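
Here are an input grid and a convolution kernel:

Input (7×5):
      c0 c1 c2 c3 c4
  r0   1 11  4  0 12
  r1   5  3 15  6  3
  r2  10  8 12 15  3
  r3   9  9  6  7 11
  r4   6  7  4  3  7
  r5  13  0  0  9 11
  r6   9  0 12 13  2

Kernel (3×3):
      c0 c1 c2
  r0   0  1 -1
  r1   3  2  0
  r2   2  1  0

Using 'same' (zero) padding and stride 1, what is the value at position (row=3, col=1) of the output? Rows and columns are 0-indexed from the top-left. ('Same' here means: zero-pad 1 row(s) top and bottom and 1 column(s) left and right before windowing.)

60

The receptive field on the zero-padded input at this output position is [10 8 12 / 9 9 6 / 6 7 4]. Elementwise product with the kernel and sum: 8·1 + 12·-1 + 9·3 + 9·2 + 6·2 + 7·1.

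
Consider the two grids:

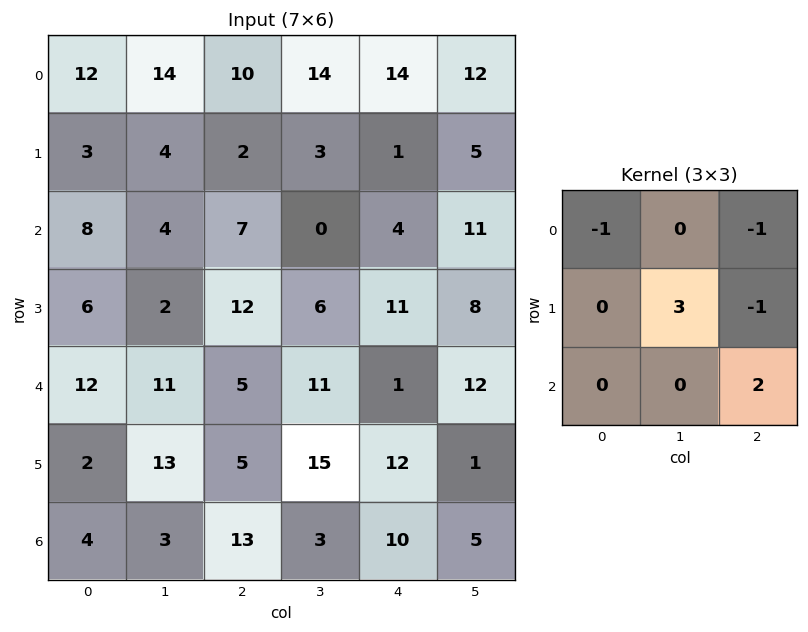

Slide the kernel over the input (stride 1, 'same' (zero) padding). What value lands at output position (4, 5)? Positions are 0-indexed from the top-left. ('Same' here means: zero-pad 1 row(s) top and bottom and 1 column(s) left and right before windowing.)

25

The receptive field on the zero-padded input at this output position is [11 8 0 / 1 12 0 / 12 1 0]. Elementwise product with the kernel and sum: 11·-1 + 0·-1 + 12·3 + 0·-1 + 0·2.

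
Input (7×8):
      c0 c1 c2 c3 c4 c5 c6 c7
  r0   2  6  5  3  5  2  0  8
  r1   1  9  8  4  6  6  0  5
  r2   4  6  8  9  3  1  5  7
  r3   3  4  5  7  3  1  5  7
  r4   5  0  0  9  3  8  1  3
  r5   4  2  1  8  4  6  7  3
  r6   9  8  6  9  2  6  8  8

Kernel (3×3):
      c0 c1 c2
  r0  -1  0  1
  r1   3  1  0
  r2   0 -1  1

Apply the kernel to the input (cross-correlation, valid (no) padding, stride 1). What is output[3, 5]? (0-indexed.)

27

The receptive field on the input at this output position is [1 5 7 / 8 1 3 / 6 7 3]. Elementwise product with the kernel and sum: 1·-1 + 7·1 + 8·3 + 1·1 + 7·-1 + 3·1.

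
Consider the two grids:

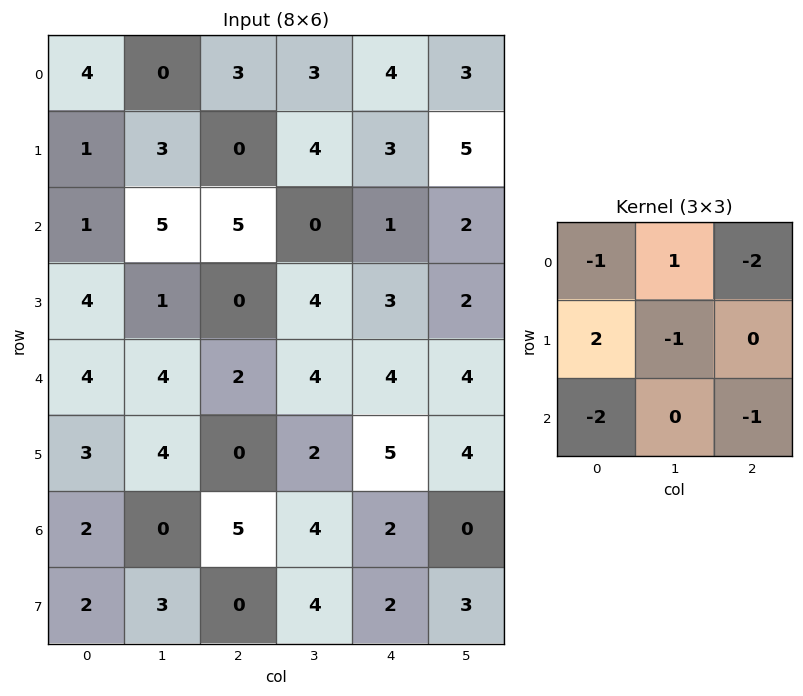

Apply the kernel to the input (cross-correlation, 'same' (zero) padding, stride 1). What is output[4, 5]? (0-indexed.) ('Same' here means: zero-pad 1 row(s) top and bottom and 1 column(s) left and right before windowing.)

The receptive field on the zero-padded input at this output position is [3 2 0 / 4 4 0 / 5 4 0]. Elementwise product with the kernel and sum: 3·-1 + 2·1 + 0·-2 + 4·2 + 4·-1 + 5·-2 + 0·-1.

-7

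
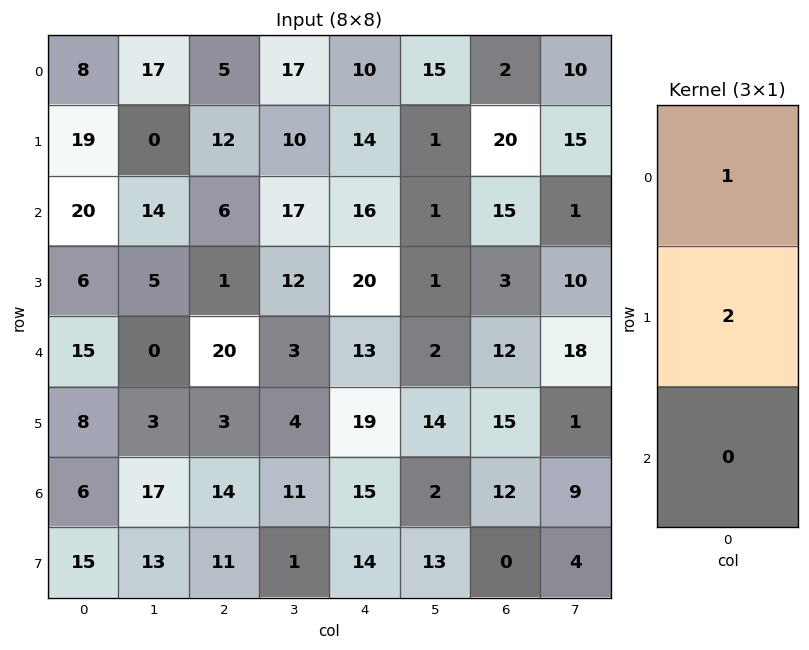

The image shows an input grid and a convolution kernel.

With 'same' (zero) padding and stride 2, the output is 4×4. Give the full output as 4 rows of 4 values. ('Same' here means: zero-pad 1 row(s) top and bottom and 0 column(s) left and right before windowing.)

16 10 20 4
59 24 46 50
36 41 46 27
20 31 49 39

Output[0,0]: The receptive field on the zero-padded input at this output position is [0 / 8 / 19]. Elementwise product with the kernel and sum: 0·1 + 8·2.
Output[0,1]: The receptive field on the zero-padded input at this output position is [0 / 5 / 12]. Elementwise product with the kernel and sum: 0·1 + 5·2.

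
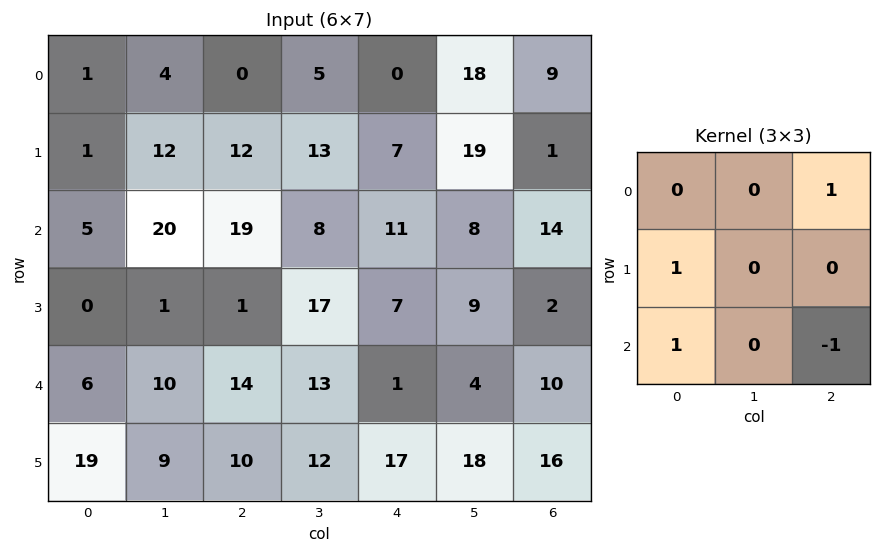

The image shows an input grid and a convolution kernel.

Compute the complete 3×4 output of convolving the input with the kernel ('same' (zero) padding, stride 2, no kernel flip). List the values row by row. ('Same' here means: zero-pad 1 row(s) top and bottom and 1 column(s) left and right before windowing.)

-12 3 -1 37
11 17 35 17
-8 24 16 22

Output[0,0]: The receptive field on the zero-padded input at this output position is [0 0 0 / 0 1 4 / 0 1 12]. Elementwise product with the kernel and sum: 0·1 + 0·1 + 0·1 + 12·-1.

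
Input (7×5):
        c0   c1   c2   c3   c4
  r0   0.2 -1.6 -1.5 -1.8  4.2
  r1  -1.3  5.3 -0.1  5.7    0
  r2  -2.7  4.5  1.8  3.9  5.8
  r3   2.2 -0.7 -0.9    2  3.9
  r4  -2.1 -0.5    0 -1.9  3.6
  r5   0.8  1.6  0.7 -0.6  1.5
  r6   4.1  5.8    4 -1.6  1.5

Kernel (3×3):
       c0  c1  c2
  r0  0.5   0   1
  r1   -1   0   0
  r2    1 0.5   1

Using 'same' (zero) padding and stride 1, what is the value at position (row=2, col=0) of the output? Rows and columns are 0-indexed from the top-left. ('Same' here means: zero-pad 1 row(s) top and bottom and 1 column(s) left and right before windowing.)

The receptive field on the zero-padded input at this output position is [0 -1.3 5.3 / 0 -2.7 4.5 / 0 2.2 -0.7]. Elementwise product with the kernel and sum: 0·0.5 + 5.3·1 + 0·-1 + 0·1 + 2.2·0.5 + -0.7·1.

5.7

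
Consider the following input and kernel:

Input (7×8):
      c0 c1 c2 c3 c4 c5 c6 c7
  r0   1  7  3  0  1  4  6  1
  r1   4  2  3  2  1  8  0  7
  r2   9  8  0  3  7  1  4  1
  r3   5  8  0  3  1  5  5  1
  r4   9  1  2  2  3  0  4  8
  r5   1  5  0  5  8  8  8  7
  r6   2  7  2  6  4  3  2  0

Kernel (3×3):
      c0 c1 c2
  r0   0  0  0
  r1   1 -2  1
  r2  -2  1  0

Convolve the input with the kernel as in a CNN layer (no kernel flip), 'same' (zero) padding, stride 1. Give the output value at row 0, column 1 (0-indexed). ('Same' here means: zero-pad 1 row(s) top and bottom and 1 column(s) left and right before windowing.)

-16

The receptive field on the zero-padded input at this output position is [0 0 0 / 1 7 3 / 4 2 3]. Elementwise product with the kernel and sum: 1·1 + 7·-2 + 3·1 + 4·-2 + 2·1.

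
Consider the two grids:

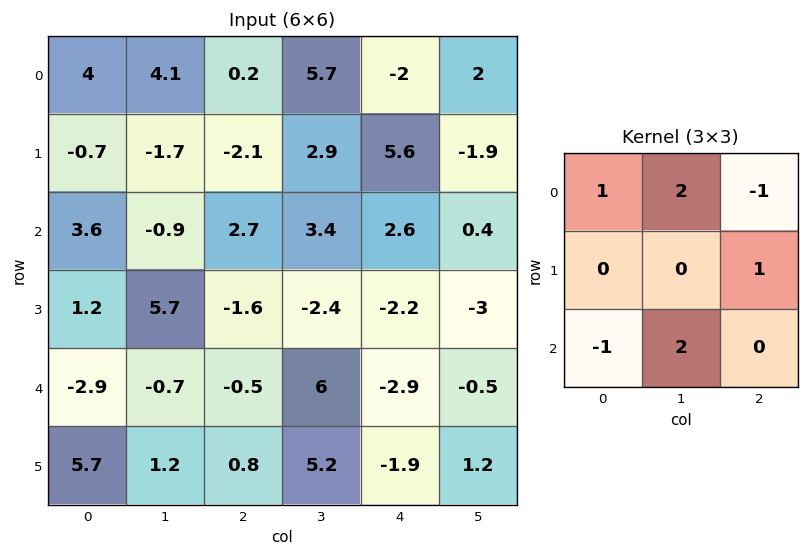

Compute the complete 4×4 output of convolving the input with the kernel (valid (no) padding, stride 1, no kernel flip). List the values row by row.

4.5 8 23.3 -0.4
10.9 -14.3 -2.5 14.4
-1 -1.6 17.2 -6.6
10.4 11.3 2.5 -13.3

Output[0,0]: The receptive field on the input at this output position is [4 4.1 0.2 / -0.7 -1.7 -2.1 / 3.6 -0.9 2.7]. Elementwise product with the kernel and sum: 4·1 + 4.1·2 + 0.2·-1 + -2.1·1 + 3.6·-1 + -0.9·2.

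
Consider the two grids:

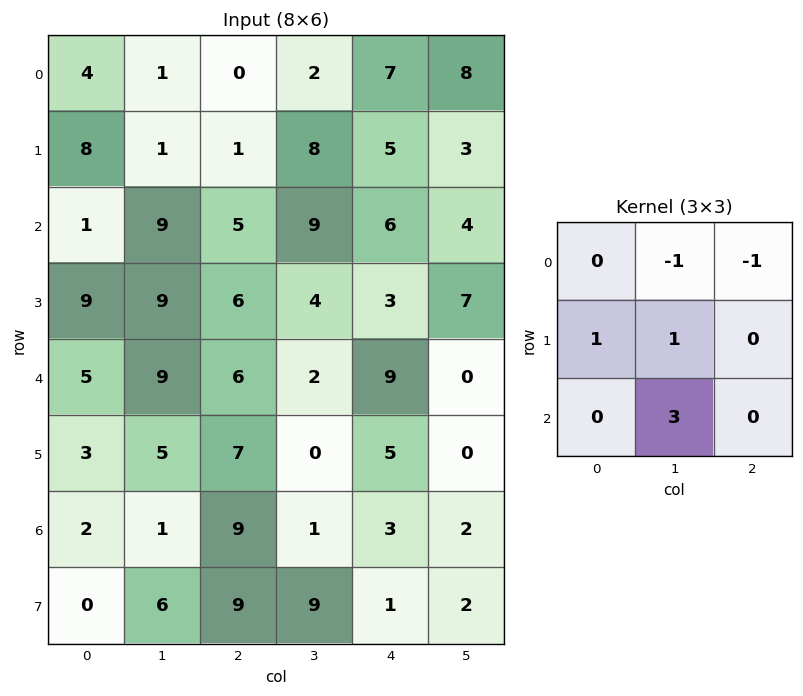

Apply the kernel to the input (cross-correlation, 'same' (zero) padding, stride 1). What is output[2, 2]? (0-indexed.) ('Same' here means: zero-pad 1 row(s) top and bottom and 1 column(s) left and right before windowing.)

23

The receptive field on the zero-padded input at this output position is [1 1 8 / 9 5 9 / 9 6 4]. Elementwise product with the kernel and sum: 1·-1 + 8·-1 + 9·1 + 5·1 + 6·3.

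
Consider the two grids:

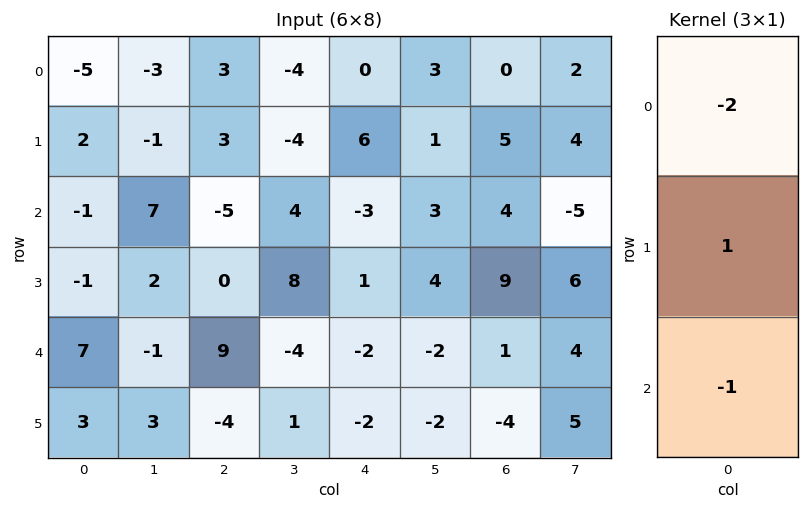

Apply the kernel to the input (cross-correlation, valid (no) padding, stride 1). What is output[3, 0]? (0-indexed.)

The receptive field on the input at this output position is [-1 / 7 / 3]. Elementwise product with the kernel and sum: -1·-2 + 7·1 + 3·-1.

6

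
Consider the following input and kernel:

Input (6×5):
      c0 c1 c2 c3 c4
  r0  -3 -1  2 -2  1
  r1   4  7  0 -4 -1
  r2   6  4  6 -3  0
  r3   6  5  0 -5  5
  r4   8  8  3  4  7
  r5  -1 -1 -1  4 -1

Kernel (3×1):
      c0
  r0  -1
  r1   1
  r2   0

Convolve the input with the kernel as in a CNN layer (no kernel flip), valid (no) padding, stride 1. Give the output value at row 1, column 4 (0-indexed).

1

The receptive field on the input at this output position is [-1 / 0 / 5]. Elementwise product with the kernel and sum: -1·-1 + 0·1.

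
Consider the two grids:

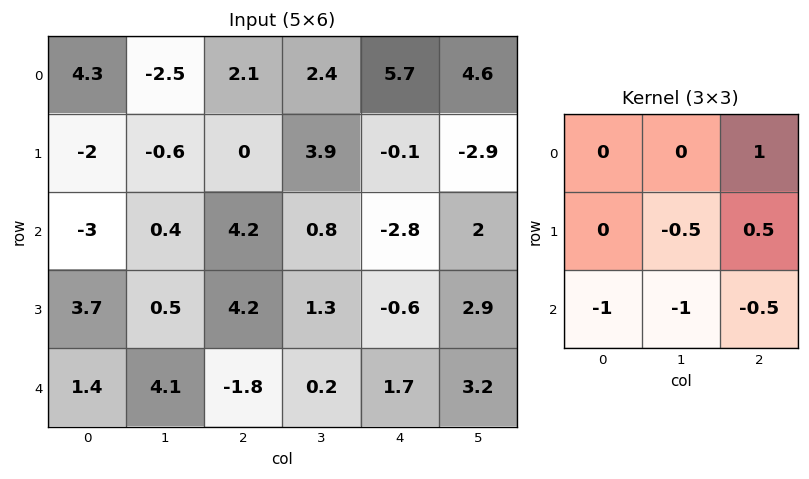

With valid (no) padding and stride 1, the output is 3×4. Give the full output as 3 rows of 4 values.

2.9 -0.65 0.1 4.2
-4.4 -3.15 -7.1 -2.65
1.45 -3.05 -3 0.25

Output[0,0]: The receptive field on the input at this output position is [4.3 -2.5 2.1 / -2 -0.6 0 / -3 0.4 4.2]. Elementwise product with the kernel and sum: 2.1·1 + -0.6·-0.5 + 0·0.5 + -3·-1 + 0.4·-1 + 4.2·-0.5.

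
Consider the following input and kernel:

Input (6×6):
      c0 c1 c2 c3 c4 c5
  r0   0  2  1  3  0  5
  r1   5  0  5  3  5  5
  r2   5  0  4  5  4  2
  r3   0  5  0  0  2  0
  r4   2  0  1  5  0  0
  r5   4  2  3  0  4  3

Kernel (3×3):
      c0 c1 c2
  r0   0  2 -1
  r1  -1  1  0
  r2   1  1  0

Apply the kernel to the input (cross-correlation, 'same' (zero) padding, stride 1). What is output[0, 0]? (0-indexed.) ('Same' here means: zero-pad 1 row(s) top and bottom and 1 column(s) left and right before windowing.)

The receptive field on the zero-padded input at this output position is [0 0 0 / 0 0 2 / 0 5 0]. Elementwise product with the kernel and sum: 0·2 + 0·-1 + 0·-1 + 0·1 + 0·1 + 5·1.

5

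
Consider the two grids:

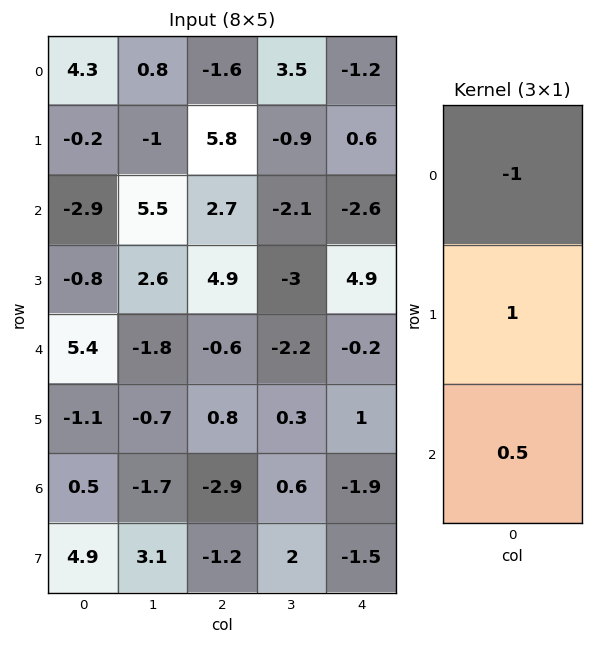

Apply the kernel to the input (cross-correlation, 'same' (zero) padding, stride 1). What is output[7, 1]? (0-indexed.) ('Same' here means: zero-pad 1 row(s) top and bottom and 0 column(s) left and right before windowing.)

The receptive field on the zero-padded input at this output position is [-1.7 / 3.1 / 0]. Elementwise product with the kernel and sum: -1.7·-1 + 3.1·1 + 0·0.5.

4.8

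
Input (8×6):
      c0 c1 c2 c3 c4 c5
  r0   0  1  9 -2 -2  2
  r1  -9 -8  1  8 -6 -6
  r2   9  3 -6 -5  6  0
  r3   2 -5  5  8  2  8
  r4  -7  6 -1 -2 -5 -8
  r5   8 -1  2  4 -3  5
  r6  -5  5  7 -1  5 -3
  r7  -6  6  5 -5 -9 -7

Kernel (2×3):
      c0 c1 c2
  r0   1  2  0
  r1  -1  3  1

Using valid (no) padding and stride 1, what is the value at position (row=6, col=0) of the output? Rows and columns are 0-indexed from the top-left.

The receptive field on the input at this output position is [-5 5 7 / -6 6 5]. Elementwise product with the kernel and sum: -5·1 + 5·2 + -6·-1 + 6·3 + 5·1.

34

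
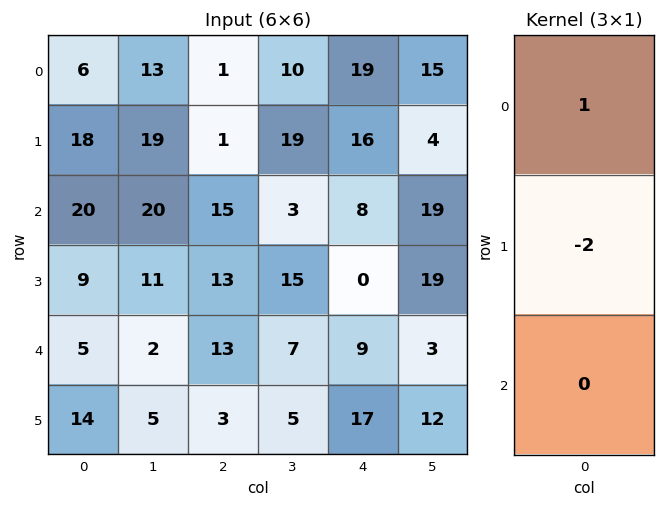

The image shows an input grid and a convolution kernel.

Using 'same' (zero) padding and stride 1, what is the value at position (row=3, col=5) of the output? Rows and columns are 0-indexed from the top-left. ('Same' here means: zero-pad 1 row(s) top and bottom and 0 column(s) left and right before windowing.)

-19

The receptive field on the zero-padded input at this output position is [19 / 19 / 3]. Elementwise product with the kernel and sum: 19·1 + 19·-2.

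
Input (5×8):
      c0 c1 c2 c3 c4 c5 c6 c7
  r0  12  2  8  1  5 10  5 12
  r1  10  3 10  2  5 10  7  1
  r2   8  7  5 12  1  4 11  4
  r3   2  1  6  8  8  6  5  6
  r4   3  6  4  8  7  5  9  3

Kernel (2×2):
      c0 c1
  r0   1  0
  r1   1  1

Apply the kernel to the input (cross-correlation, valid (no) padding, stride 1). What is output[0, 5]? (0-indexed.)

27

The receptive field on the input at this output position is [10 5 / 10 7]. Elementwise product with the kernel and sum: 10·1 + 10·1 + 7·1.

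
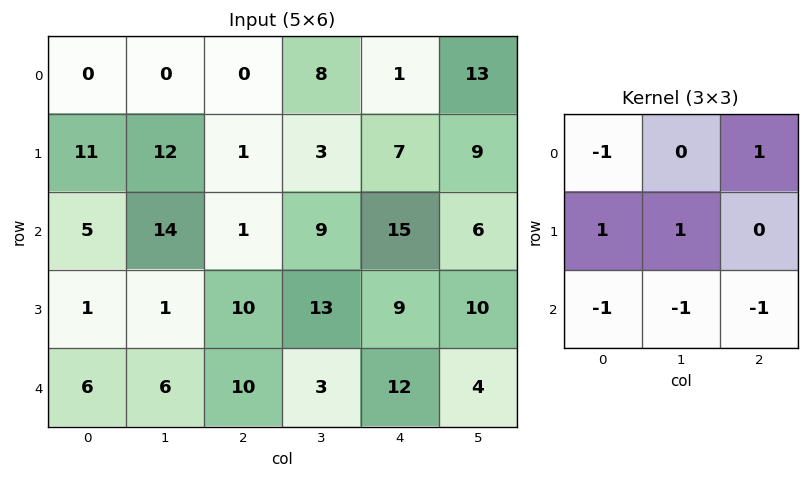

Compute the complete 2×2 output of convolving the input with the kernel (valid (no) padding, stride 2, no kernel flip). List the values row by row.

Output[0,0]: The receptive field on the input at this output position is [0 0 0 / 11 12 1 / 5 14 1]. Elementwise product with the kernel and sum: 0·-1 + 0·1 + 11·1 + 12·1 + 5·-1 + 14·-1 + 1·-1.
Output[0,1]: The receptive field on the input at this output position is [0 8 1 / 1 3 7 / 1 9 15]. Elementwise product with the kernel and sum: 0·-1 + 1·1 + 1·1 + 3·1 + 1·-1 + 9·-1 + 15·-1.

3 -20
-24 12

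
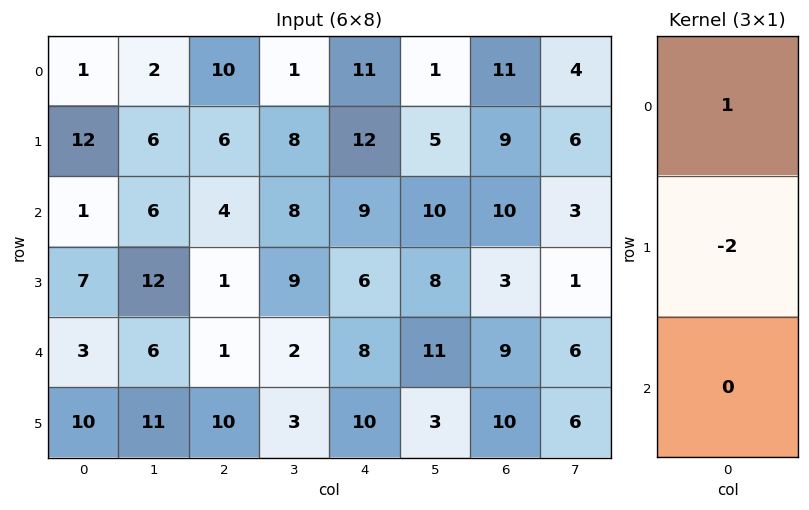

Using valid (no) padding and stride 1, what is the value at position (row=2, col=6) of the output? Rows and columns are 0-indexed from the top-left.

The receptive field on the input at this output position is [10 / 3 / 9]. Elementwise product with the kernel and sum: 10·1 + 3·-2.

4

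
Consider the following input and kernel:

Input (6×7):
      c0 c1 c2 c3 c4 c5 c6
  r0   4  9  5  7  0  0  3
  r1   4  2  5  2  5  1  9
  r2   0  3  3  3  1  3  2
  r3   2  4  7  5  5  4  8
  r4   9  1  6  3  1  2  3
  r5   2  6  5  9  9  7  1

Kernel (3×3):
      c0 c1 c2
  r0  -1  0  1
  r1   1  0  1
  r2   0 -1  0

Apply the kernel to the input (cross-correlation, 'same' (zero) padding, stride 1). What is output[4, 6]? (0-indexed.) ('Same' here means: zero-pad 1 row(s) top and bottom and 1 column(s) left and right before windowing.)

The receptive field on the zero-padded input at this output position is [4 8 0 / 2 3 0 / 7 1 0]. Elementwise product with the kernel and sum: 4·-1 + 0·1 + 2·1 + 0·1 + 1·-1.

-3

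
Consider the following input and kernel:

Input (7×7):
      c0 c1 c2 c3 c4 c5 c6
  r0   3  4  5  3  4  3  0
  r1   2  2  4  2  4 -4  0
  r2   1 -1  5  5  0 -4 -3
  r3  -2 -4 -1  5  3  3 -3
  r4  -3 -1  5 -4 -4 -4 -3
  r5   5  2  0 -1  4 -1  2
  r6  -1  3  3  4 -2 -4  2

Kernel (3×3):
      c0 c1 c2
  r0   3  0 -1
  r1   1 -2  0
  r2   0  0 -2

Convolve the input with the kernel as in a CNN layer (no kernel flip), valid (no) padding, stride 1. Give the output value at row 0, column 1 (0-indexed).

The receptive field on the input at this output position is [4 5 3 / 2 4 2 / -1 5 5]. Elementwise product with the kernel and sum: 4·3 + 3·-1 + 2·1 + 4·-2 + 5·-2.

-7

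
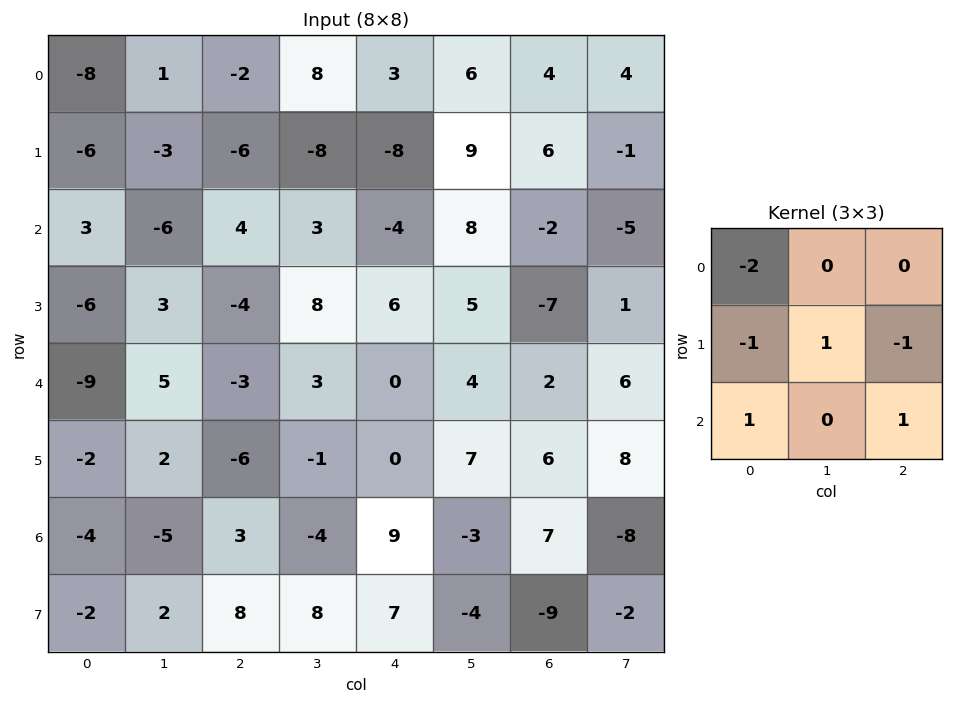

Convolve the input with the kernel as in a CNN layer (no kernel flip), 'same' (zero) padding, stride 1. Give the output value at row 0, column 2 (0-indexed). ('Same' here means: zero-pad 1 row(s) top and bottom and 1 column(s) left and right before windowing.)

-22

The receptive field on the zero-padded input at this output position is [0 0 0 / 1 -2 8 / -3 -6 -8]. Elementwise product with the kernel and sum: 0·-2 + 1·-1 + -2·1 + 8·-1 + -3·1 + -8·1.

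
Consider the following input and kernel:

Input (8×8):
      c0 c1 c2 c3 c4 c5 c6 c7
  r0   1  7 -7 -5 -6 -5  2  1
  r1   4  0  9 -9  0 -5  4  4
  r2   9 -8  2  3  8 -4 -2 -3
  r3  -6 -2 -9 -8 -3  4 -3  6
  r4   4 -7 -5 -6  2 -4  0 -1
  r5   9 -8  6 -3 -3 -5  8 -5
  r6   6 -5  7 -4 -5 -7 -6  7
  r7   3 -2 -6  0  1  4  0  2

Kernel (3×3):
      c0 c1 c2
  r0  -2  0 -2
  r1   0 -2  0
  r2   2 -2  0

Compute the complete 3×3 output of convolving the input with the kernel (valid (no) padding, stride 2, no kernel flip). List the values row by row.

46 42 42
4 -2 -8
40 34 10

Output[0,0]: The receptive field on the input at this output position is [1 7 -7 / 4 0 9 / 9 -8 2]. Elementwise product with the kernel and sum: 1·-2 + -7·-2 + 0·-2 + 9·2 + -8·-2.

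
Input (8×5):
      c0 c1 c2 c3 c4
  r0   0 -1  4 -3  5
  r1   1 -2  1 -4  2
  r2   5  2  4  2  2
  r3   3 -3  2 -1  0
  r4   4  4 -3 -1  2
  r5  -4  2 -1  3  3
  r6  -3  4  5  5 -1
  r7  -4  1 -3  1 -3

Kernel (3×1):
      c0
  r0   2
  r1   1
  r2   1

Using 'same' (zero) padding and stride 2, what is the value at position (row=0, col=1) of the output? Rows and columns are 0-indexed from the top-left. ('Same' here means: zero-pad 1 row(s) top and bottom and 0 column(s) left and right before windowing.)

5

The receptive field on the zero-padded input at this output position is [0 / 4 / 1]. Elementwise product with the kernel and sum: 0·2 + 4·1 + 1·1.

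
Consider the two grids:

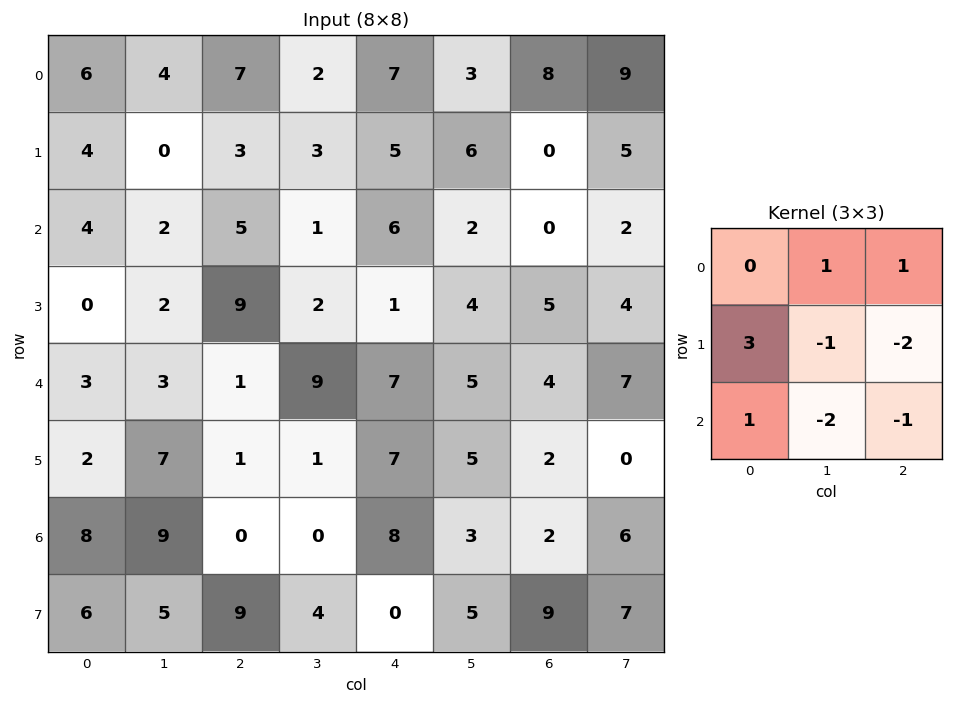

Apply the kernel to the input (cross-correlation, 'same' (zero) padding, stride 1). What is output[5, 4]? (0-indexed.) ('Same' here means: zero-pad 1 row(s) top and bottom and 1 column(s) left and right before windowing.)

The receptive field on the zero-padded input at this output position is [9 7 5 / 1 7 5 / 0 8 3]. Elementwise product with the kernel and sum: 7·1 + 5·1 + 1·3 + 7·-1 + 5·-2 + 0·1 + 8·-2 + 3·-1.

-21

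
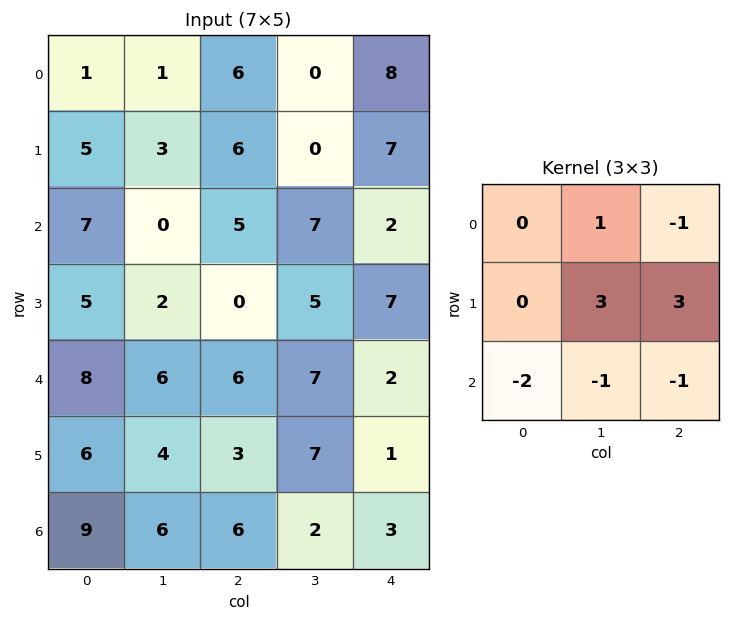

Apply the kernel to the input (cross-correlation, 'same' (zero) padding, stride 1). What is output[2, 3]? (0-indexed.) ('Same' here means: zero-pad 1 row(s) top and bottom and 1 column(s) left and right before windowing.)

The receptive field on the zero-padded input at this output position is [6 0 7 / 5 7 2 / 0 5 7]. Elementwise product with the kernel and sum: 0·1 + 7·-1 + 7·3 + 2·3 + 0·-2 + 5·-1 + 7·-1.

8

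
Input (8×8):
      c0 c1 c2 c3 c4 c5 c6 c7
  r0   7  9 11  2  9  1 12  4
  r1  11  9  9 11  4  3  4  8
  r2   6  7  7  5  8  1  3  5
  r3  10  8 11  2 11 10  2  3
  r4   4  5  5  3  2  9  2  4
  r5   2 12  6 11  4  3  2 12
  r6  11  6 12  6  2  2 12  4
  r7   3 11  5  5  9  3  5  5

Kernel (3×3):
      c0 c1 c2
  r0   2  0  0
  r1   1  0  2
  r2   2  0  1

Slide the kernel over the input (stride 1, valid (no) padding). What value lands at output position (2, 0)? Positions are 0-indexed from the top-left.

The receptive field on the input at this output position is [6 7 7 / 10 8 11 / 4 5 5]. Elementwise product with the kernel and sum: 6·2 + 10·1 + 11·2 + 4·2 + 5·1.

57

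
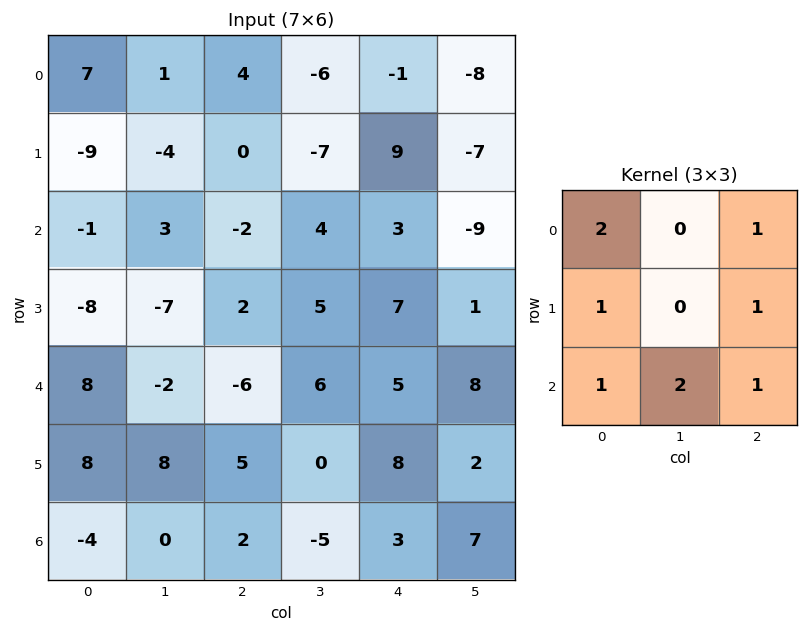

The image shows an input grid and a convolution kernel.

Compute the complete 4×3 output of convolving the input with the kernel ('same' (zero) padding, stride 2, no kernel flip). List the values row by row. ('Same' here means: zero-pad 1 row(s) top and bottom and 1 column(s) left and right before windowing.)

-21 -16 -10
-24 -6 -6
15 13 43
8 11 4

Output[0,0]: The receptive field on the zero-padded input at this output position is [0 0 0 / 0 7 1 / 0 -9 -4]. Elementwise product with the kernel and sum: 0·2 + 0·1 + 0·1 + 1·1 + 0·1 + -9·2 + -4·1.
Output[0,1]: The receptive field on the zero-padded input at this output position is [0 0 0 / 1 4 -6 / -4 0 -7]. Elementwise product with the kernel and sum: 0·2 + 0·1 + 1·1 + -6·1 + -4·1 + 0·2 + -7·1.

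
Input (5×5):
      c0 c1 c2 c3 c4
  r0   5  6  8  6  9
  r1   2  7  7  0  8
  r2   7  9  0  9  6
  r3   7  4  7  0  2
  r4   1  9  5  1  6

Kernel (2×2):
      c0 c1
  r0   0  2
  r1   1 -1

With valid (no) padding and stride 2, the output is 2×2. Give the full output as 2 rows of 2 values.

Output[0,0]: The receptive field on the input at this output position is [5 6 / 2 7]. Elementwise product with the kernel and sum: 6·2 + 2·1 + 7·-1.
Output[0,1]: The receptive field on the input at this output position is [8 6 / 7 0]. Elementwise product with the kernel and sum: 6·2 + 7·1 + 0·-1.

7 19
21 25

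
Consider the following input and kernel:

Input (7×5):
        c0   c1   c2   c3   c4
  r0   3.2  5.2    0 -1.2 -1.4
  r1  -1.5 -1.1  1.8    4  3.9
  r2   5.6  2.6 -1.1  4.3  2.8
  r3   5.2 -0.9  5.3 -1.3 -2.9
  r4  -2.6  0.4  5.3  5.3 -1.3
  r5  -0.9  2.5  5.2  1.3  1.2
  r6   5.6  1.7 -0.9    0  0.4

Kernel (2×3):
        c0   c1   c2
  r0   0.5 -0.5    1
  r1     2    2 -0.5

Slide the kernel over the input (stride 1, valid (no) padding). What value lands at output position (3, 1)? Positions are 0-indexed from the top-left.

4.35

The receptive field on the input at this output position is [-0.9 5.3 -1.3 / 0.4 5.3 5.3]. Elementwise product with the kernel and sum: -0.9·0.5 + 5.3·-0.5 + -1.3·1 + 0.4·2 + 5.3·2 + 5.3·-0.5.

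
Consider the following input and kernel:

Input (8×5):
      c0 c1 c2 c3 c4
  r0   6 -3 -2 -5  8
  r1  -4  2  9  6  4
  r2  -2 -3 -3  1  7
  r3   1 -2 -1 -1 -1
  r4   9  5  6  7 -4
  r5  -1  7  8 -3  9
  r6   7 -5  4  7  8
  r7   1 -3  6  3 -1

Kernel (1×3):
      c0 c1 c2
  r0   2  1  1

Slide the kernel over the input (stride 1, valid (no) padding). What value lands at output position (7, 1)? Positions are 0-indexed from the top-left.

3

The receptive field on the input at this output position is [-3 6 3]. Elementwise product with the kernel and sum: -3·2 + 6·1 + 3·1.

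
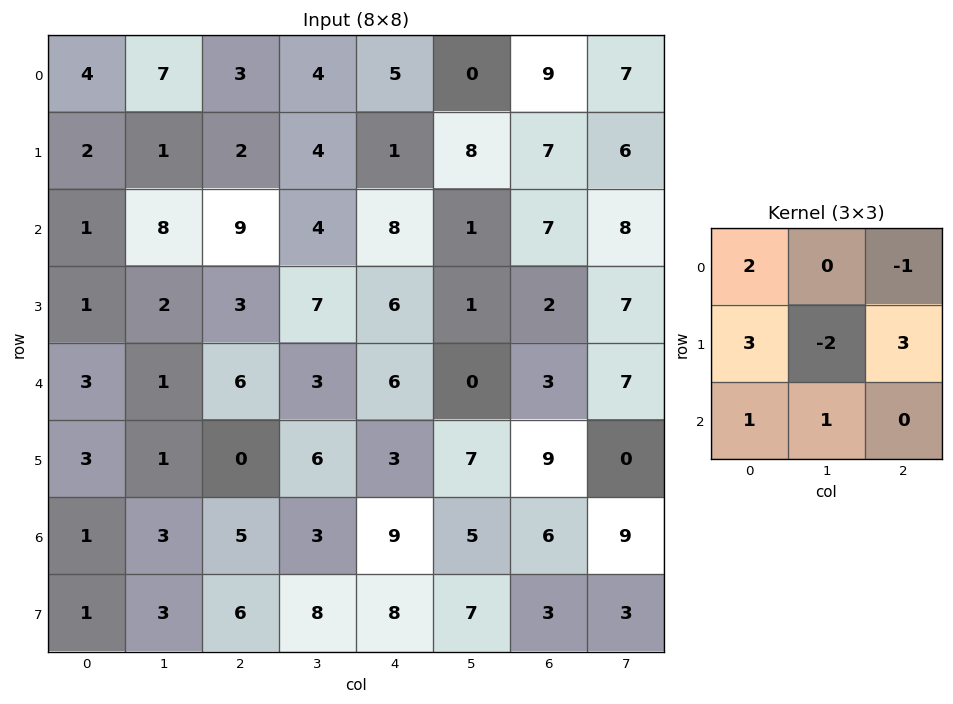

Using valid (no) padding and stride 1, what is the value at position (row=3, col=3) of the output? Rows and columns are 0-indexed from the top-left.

The receptive field on the input at this output position is [7 6 1 / 3 6 0 / 6 3 7]. Elementwise product with the kernel and sum: 7·2 + 1·-1 + 3·3 + 6·-2 + 0·3 + 6·1 + 3·1.

19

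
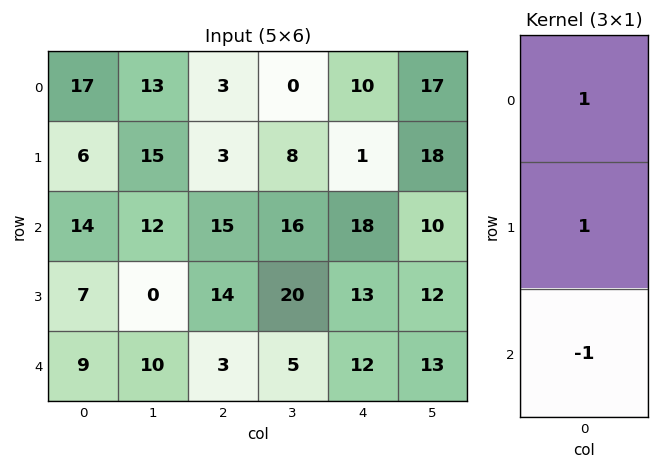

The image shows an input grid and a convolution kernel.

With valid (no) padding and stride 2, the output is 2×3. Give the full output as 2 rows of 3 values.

9 -9 -7
12 26 19

Output[0,0]: The receptive field on the input at this output position is [17 / 6 / 14]. Elementwise product with the kernel and sum: 17·1 + 6·1 + 14·-1.
Output[0,1]: The receptive field on the input at this output position is [3 / 3 / 15]. Elementwise product with the kernel and sum: 3·1 + 3·1 + 15·-1.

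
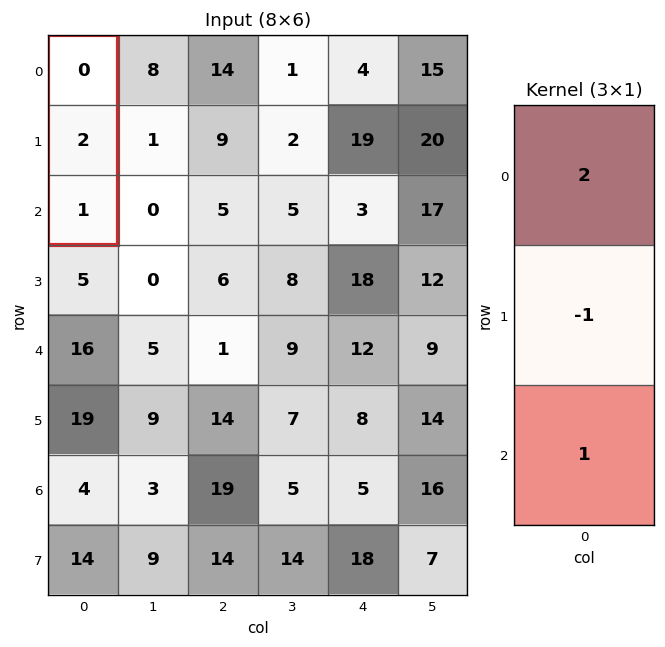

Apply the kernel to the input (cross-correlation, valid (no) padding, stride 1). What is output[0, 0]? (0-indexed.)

The receptive field on the input at this output position is [0 / 2 / 1]. Elementwise product with the kernel and sum: 0·2 + 2·-1 + 1·1.

-1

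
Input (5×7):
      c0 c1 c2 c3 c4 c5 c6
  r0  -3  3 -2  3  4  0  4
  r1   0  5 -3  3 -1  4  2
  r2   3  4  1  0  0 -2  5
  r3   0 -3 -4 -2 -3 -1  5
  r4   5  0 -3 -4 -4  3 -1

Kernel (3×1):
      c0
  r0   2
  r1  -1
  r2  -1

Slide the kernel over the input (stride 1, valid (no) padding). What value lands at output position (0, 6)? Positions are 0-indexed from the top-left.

The receptive field on the input at this output position is [4 / 2 / 5]. Elementwise product with the kernel and sum: 4·2 + 2·-1 + 5·-1.

1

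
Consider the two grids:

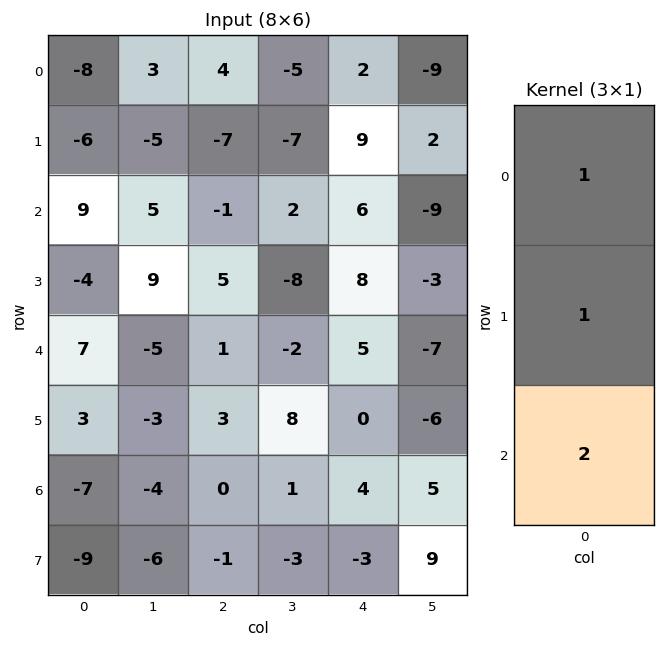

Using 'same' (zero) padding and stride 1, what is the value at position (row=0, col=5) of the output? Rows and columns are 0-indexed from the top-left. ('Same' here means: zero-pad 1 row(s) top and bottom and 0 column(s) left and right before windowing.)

The receptive field on the zero-padded input at this output position is [0 / -9 / 2]. Elementwise product with the kernel and sum: 0·1 + -9·1 + 2·2.

-5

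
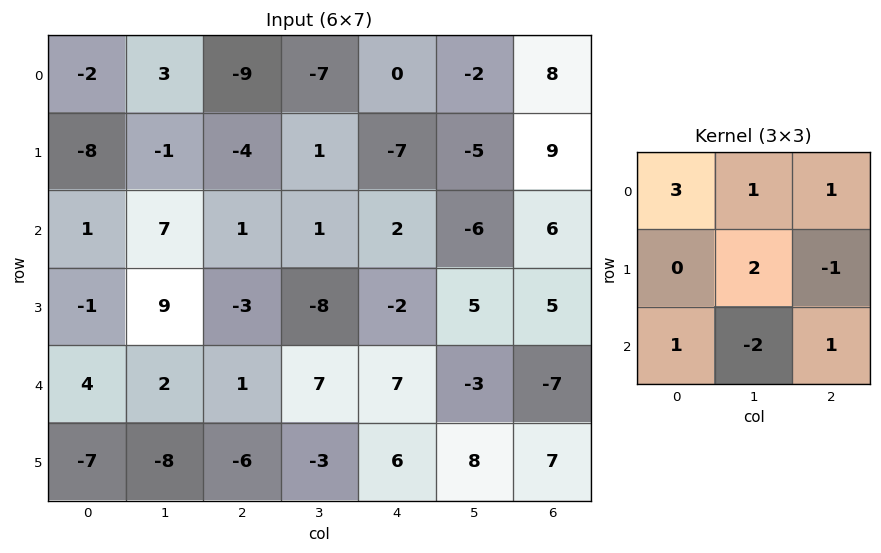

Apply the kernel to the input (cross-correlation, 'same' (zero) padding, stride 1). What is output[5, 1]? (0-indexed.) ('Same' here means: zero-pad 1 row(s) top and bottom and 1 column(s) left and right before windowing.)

5

The receptive field on the zero-padded input at this output position is [4 2 1 / -7 -8 -6 / 0 0 0]. Elementwise product with the kernel and sum: 4·3 + 2·1 + 1·1 + -8·2 + -6·-1 + 0·1 + 0·-2 + 0·1.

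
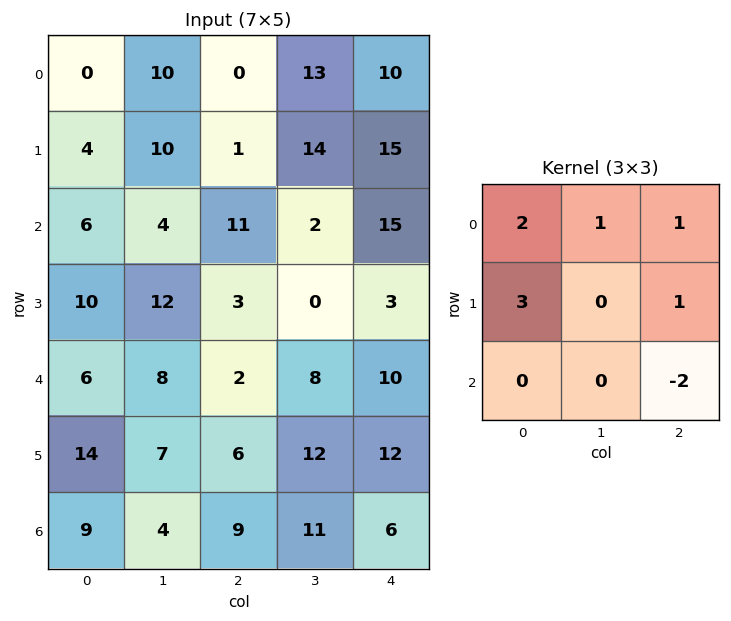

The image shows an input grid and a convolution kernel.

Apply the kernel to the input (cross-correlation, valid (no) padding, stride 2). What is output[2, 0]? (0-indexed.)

52

The receptive field on the input at this output position is [6 8 2 / 14 7 6 / 9 4 9]. Elementwise product with the kernel and sum: 6·2 + 8·1 + 2·1 + 14·3 + 6·1 + 9·-2.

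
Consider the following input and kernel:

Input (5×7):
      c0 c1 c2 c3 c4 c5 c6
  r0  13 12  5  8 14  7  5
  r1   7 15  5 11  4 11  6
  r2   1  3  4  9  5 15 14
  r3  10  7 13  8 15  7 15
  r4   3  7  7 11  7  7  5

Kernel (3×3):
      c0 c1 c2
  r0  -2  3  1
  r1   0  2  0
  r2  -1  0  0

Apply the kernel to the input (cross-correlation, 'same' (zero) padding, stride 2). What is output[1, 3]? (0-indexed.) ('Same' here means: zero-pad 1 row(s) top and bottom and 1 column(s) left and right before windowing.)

17

The receptive field on the zero-padded input at this output position is [11 6 0 / 15 14 0 / 7 15 0]. Elementwise product with the kernel and sum: 11·-2 + 6·3 + 0·1 + 14·2 + 7·-1.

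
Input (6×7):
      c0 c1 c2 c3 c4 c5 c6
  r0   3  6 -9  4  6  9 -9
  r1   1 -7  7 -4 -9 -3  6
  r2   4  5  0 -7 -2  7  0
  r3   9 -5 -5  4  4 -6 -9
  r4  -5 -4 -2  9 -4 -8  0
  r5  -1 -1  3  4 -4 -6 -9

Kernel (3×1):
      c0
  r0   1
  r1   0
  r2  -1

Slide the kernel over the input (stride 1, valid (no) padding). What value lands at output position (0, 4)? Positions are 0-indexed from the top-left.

The receptive field on the input at this output position is [6 / -9 / -2]. Elementwise product with the kernel and sum: 6·1 + -2·-1.

8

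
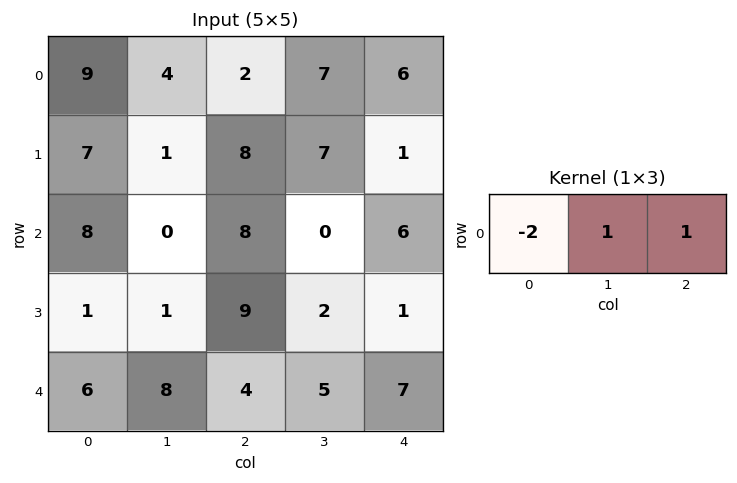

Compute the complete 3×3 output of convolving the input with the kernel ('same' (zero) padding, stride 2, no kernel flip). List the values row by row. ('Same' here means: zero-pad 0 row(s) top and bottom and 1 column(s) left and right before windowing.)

13 1 -8
8 8 6
14 -7 -3

Output[0,0]: The receptive field on the zero-padded input at this output position is [0 9 4]. Elementwise product with the kernel and sum: 0·-2 + 9·1 + 4·1.
Output[0,1]: The receptive field on the zero-padded input at this output position is [4 2 7]. Elementwise product with the kernel and sum: 4·-2 + 2·1 + 7·1.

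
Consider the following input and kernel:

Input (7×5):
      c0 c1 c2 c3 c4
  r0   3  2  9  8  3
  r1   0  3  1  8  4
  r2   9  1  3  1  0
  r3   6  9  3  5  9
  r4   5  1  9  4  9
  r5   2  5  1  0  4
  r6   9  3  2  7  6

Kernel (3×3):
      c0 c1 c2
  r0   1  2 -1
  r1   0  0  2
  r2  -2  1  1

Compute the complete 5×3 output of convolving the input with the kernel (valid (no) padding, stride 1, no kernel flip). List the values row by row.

Output[0,0]: The receptive field on the input at this output position is [3 2 9 / 0 3 1 / 9 1 3]. Elementwise product with the kernel and sum: 3·1 + 2·2 + 9·-1 + 1·2 + 9·-2 + 1·1 + 3·1.

-14 30 25
11 -11 21
14 27 18
41 9 24
-13 18 25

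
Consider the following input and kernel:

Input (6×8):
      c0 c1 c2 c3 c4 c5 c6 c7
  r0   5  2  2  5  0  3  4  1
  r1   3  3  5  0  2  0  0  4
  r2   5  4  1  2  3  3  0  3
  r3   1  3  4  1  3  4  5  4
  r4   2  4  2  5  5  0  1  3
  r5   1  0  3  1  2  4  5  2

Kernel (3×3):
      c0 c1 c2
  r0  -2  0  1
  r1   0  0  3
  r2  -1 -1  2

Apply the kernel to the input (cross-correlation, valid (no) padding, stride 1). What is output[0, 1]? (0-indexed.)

The receptive field on the input at this output position is [2 2 5 / 3 5 0 / 4 1 2]. Elementwise product with the kernel and sum: 2·-2 + 5·1 + 0·3 + 4·-1 + 1·-1 + 2·2.

0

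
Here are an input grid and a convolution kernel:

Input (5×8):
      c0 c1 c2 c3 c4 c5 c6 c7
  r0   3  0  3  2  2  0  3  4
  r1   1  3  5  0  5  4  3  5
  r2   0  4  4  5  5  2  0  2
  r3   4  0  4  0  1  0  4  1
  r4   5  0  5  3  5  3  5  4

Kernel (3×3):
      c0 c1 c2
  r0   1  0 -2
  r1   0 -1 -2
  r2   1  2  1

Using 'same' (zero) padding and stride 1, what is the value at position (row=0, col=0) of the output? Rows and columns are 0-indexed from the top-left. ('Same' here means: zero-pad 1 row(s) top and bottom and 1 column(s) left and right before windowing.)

The receptive field on the zero-padded input at this output position is [0 0 0 / 0 3 0 / 0 1 3]. Elementwise product with the kernel and sum: 0·1 + 0·-2 + 3·-1 + 0·-2 + 0·1 + 1·2 + 3·1.

2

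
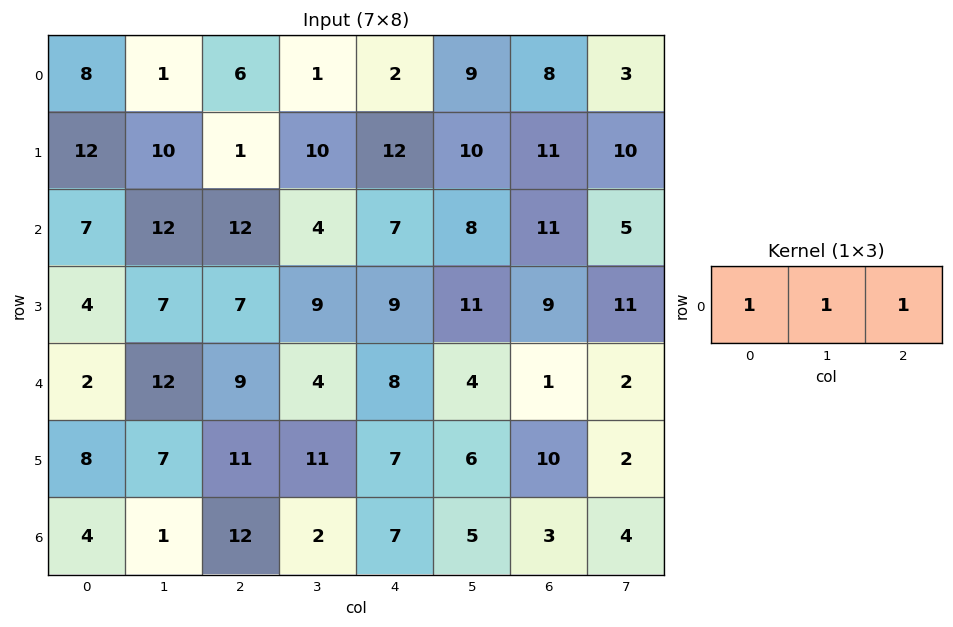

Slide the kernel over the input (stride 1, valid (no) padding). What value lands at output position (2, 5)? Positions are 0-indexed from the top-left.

24

The receptive field on the input at this output position is [8 11 5]. Elementwise product with the kernel and sum: 8·1 + 11·1 + 5·1.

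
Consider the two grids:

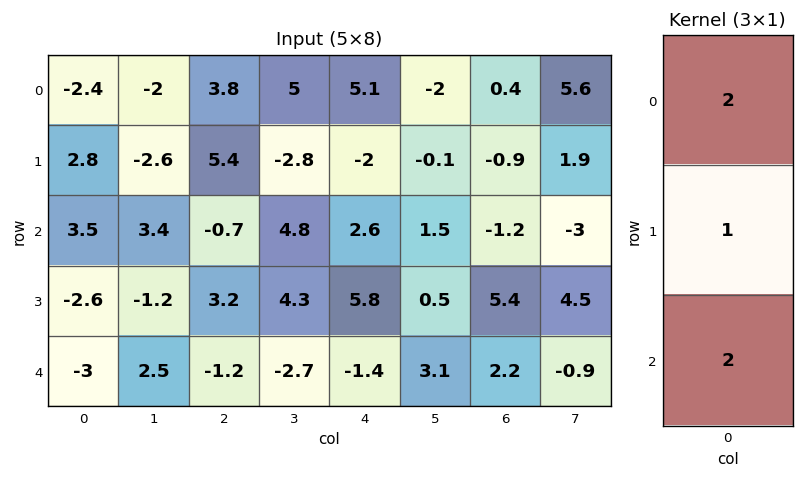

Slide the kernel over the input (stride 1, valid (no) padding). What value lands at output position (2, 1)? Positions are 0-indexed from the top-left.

The receptive field on the input at this output position is [3.4 / -1.2 / 2.5]. Elementwise product with the kernel and sum: 3.4·2 + -1.2·1 + 2.5·2.

10.6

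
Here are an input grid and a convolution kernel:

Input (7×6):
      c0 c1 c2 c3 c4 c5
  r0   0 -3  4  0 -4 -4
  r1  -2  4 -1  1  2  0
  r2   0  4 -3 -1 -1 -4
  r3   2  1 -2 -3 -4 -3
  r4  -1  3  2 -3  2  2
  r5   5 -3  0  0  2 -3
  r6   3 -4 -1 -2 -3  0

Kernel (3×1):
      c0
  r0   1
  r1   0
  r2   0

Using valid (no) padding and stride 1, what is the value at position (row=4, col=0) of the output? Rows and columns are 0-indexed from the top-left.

-1

The receptive field on the input at this output position is [-1 / 5 / 3]. Elementwise product with the kernel and sum: -1·1.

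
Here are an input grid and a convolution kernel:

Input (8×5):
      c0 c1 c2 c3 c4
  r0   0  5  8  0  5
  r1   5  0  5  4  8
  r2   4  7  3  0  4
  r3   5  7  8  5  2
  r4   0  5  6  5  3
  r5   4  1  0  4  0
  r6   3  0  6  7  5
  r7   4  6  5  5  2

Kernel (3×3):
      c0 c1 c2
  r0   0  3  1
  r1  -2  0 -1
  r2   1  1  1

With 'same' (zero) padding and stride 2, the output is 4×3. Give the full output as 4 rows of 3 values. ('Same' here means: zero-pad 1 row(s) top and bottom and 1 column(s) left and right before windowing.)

Output[0,0]: The receptive field on the zero-padded input at this output position is [0 0 0 / 0 0 5 / 0 5 0]. Elementwise product with the kernel and sum: 0·3 + 0·1 + 0·-2 + 5·-1 + 0·1 + 5·1 + 0·1.
Output[0,1]: The receptive field on the zero-padded input at this output position is [0 0 0 / 5 8 0 / 0 5 4]. Elementwise product with the kernel and sum: 0·3 + 0·1 + 5·-2 + 0·-1 + 0·1 + 5·1 + 4·1.

0 -1 12
20 25 31
22 19 0
23 13 -7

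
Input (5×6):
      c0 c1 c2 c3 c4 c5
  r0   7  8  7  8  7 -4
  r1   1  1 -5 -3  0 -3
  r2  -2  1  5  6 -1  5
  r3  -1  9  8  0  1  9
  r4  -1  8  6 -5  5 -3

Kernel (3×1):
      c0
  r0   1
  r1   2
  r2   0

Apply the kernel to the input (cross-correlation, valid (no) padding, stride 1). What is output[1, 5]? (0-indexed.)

7

The receptive field on the input at this output position is [-3 / 5 / 9]. Elementwise product with the kernel and sum: -3·1 + 5·2.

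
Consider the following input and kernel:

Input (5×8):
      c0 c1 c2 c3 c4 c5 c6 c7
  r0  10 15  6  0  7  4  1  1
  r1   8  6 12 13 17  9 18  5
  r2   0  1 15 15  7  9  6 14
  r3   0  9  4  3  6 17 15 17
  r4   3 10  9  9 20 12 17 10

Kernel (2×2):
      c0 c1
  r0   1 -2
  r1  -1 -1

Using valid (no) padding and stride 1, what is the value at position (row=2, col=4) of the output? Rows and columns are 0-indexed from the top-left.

The receptive field on the input at this output position is [7 9 / 6 17]. Elementwise product with the kernel and sum: 7·1 + 9·-2 + 6·-1 + 17·-1.

-34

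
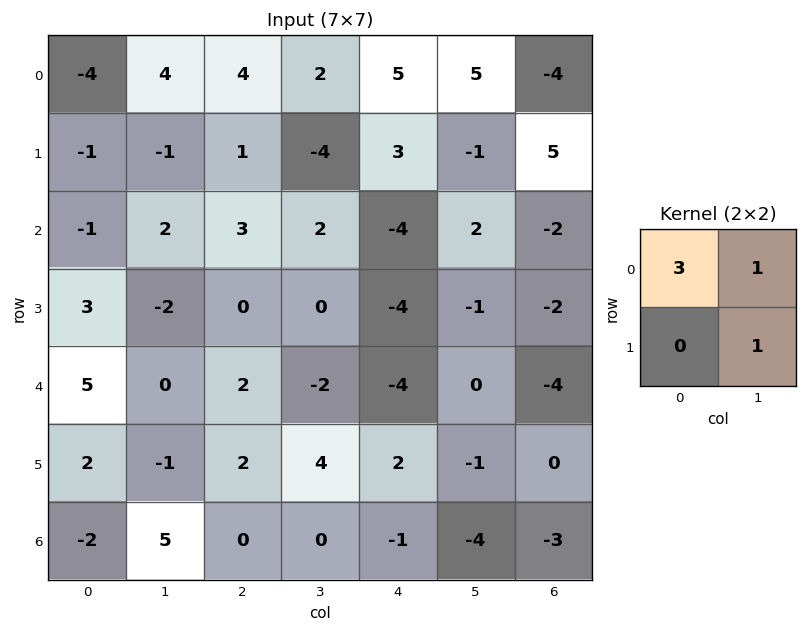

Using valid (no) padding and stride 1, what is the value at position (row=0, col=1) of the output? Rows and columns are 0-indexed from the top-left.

The receptive field on the input at this output position is [4 4 / -1 1]. Elementwise product with the kernel and sum: 4·3 + 4·1 + 1·1.

17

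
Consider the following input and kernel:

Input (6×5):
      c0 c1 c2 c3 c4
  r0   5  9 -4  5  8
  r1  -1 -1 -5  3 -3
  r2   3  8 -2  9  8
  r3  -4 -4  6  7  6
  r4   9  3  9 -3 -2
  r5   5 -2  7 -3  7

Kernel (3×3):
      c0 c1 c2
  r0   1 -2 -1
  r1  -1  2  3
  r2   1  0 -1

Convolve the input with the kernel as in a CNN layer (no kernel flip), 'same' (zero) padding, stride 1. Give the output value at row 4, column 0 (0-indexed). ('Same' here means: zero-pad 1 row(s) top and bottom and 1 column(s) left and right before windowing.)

41

The receptive field on the zero-padded input at this output position is [0 -4 -4 / 0 9 3 / 0 5 -2]. Elementwise product with the kernel and sum: 0·1 + -4·-2 + -4·-1 + 0·-1 + 9·2 + 3·3 + 0·1 + -2·-1.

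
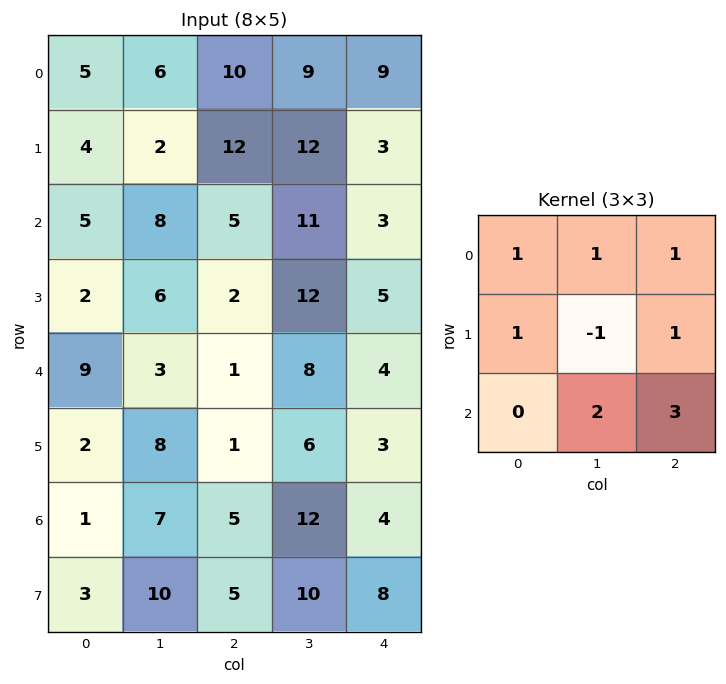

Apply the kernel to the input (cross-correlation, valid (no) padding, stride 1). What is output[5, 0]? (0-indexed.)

45

The receptive field on the input at this output position is [2 8 1 / 1 7 5 / 3 10 5]. Elementwise product with the kernel and sum: 2·1 + 8·1 + 1·1 + 1·1 + 7·-1 + 5·1 + 10·2 + 5·3.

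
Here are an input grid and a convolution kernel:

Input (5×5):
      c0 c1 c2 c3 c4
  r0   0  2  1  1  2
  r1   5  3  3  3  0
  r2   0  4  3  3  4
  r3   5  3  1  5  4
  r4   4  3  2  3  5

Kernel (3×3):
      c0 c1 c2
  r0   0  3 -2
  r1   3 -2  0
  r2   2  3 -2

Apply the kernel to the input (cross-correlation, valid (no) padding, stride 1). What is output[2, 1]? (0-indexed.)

The receptive field on the input at this output position is [4 3 3 / 3 1 5 / 3 2 3]. Elementwise product with the kernel and sum: 3·3 + 3·-2 + 3·3 + 1·-2 + 3·2 + 2·3 + 3·-2.

16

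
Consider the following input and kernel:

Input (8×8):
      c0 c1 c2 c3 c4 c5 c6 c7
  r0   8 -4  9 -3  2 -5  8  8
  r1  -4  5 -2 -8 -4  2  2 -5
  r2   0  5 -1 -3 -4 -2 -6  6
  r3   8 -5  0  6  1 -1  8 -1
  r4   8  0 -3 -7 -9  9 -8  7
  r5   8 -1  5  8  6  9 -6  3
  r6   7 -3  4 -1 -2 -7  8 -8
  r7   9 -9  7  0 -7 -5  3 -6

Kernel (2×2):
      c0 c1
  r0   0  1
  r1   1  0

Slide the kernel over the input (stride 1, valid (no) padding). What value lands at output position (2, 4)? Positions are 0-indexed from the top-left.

The receptive field on the input at this output position is [-4 -2 / 1 -1]. Elementwise product with the kernel and sum: -2·1 + 1·1.

-1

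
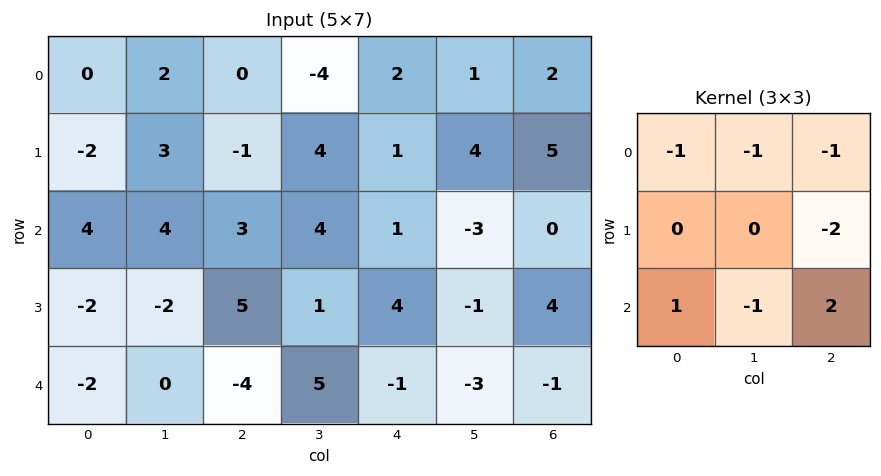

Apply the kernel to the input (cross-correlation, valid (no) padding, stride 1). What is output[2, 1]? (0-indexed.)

1

The receptive field on the input at this output position is [4 3 4 / -2 5 1 / 0 -4 5]. Elementwise product with the kernel and sum: 4·-1 + 3·-1 + 4·-1 + 1·-2 + 0·1 + -4·-1 + 5·2.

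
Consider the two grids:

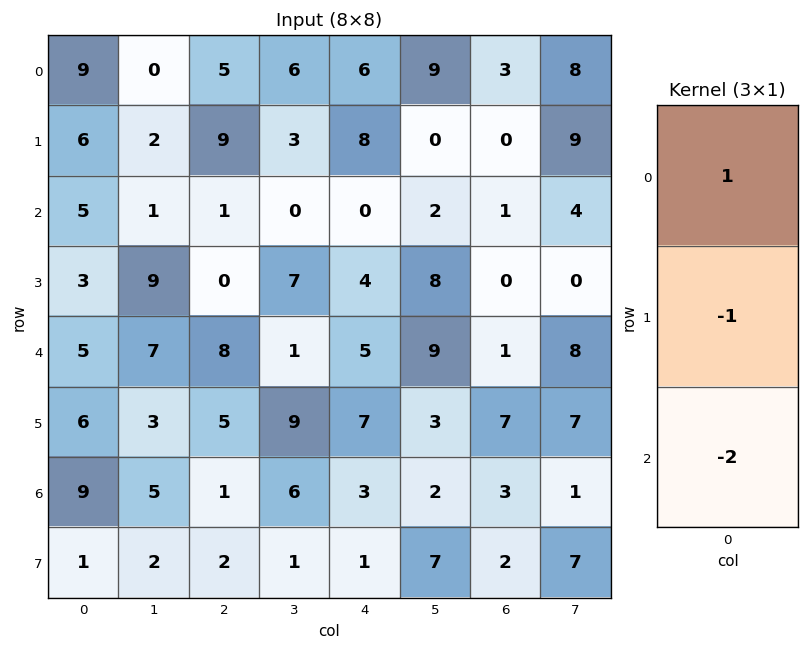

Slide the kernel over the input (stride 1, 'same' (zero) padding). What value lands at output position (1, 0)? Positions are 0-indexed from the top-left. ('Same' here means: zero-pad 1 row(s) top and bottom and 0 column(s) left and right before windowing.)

-7

The receptive field on the zero-padded input at this output position is [9 / 6 / 5]. Elementwise product with the kernel and sum: 9·1 + 6·-1 + 5·-2.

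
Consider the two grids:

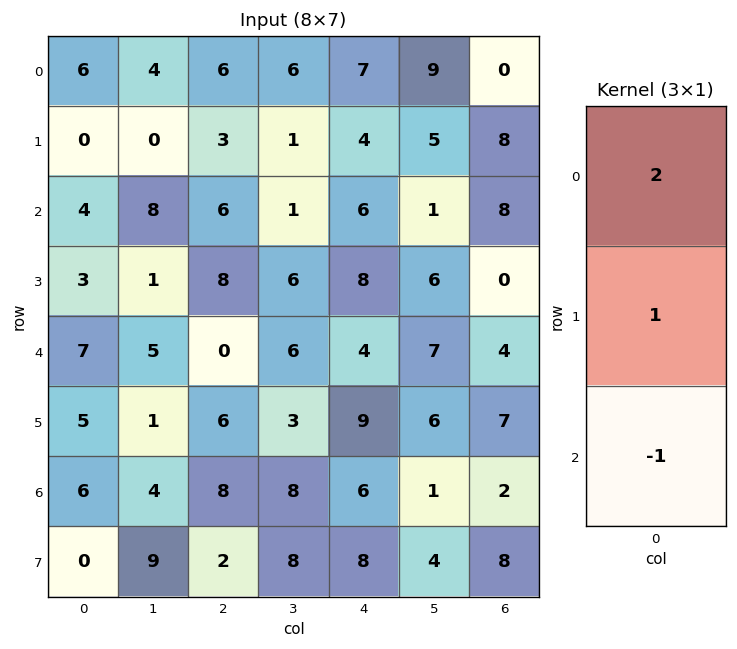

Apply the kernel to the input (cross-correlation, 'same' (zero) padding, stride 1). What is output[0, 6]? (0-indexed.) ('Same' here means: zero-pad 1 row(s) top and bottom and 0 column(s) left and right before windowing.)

-8

The receptive field on the zero-padded input at this output position is [0 / 0 / 8]. Elementwise product with the kernel and sum: 0·2 + 0·1 + 8·-1.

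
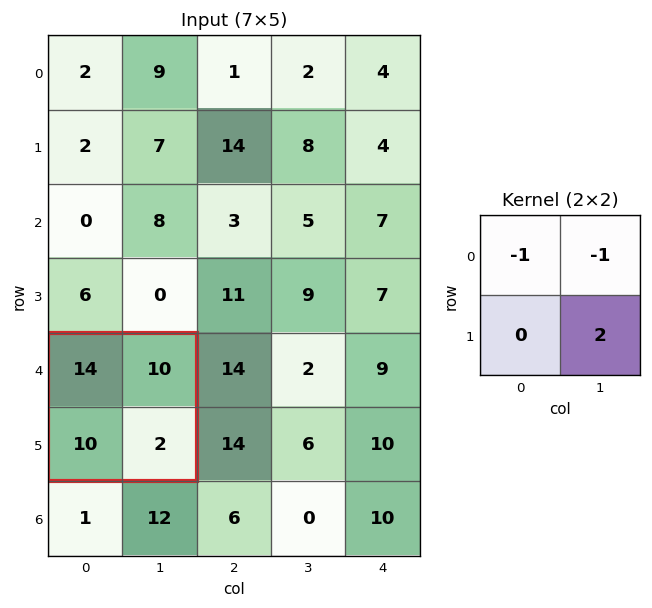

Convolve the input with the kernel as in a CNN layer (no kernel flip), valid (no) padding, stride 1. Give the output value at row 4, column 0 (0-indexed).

-20

The receptive field on the input at this output position is [14 10 / 10 2]. Elementwise product with the kernel and sum: 14·-1 + 10·-1 + 2·2.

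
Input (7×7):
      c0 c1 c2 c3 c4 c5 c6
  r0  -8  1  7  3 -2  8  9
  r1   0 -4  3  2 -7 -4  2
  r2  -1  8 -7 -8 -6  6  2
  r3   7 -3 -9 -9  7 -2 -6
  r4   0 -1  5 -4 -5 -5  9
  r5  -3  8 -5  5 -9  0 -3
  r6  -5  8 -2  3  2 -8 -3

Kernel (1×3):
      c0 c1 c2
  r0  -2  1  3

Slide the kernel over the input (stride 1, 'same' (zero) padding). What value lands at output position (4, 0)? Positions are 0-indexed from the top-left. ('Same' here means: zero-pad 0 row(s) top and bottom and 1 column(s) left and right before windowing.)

-3

The receptive field on the zero-padded input at this output position is [0 0 -1]. Elementwise product with the kernel and sum: 0·-2 + 0·1 + -1·3.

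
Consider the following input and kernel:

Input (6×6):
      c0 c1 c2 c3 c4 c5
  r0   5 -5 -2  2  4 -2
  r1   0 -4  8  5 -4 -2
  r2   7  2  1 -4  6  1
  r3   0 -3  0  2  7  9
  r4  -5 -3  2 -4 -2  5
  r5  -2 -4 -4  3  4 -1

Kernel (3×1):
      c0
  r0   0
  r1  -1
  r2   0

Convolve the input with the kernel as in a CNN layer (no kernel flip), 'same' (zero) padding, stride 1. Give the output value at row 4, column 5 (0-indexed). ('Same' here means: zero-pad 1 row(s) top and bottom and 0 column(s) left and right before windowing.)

The receptive field on the zero-padded input at this output position is [9 / 5 / -1]. Elementwise product with the kernel and sum: 5·-1.

-5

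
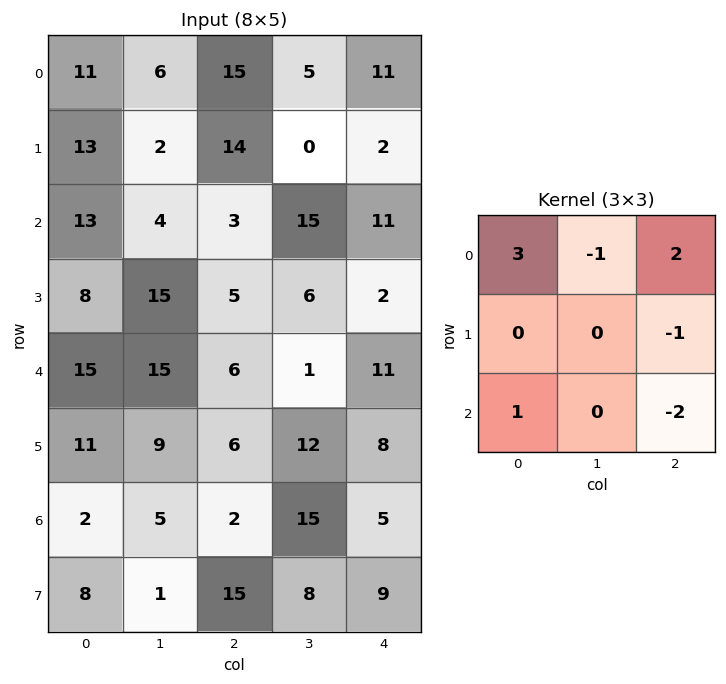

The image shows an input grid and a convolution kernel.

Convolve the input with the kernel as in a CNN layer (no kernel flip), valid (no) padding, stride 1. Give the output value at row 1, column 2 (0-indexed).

36

The receptive field on the input at this output position is [14 0 2 / 3 15 11 / 5 6 2]. Elementwise product with the kernel and sum: 14·3 + 0·-1 + 2·2 + 11·-1 + 5·1 + 2·-2.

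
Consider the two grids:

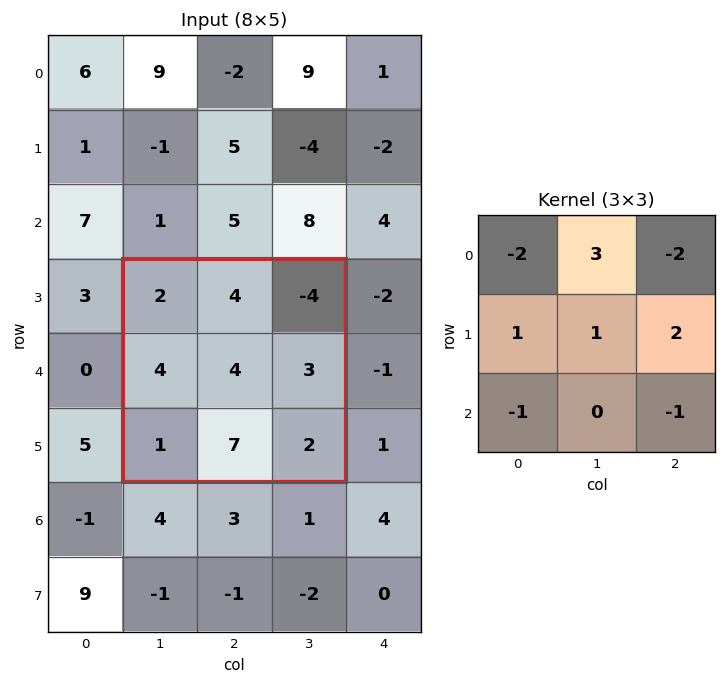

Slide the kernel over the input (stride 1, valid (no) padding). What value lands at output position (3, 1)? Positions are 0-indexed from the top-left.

27

The receptive field on the input at this output position is [2 4 -4 / 4 4 3 / 1 7 2]. Elementwise product with the kernel and sum: 2·-2 + 4·3 + -4·-2 + 4·1 + 4·1 + 3·2 + 1·-1 + 2·-1.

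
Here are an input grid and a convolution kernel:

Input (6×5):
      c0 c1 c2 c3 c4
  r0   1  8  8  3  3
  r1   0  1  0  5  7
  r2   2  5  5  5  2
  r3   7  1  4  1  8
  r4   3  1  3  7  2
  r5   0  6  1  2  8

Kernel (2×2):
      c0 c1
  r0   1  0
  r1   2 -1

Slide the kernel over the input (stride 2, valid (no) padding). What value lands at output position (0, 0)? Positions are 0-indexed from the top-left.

The receptive field on the input at this output position is [1 8 / 0 1]. Elementwise product with the kernel and sum: 1·1 + 0·2 + 1·-1.

0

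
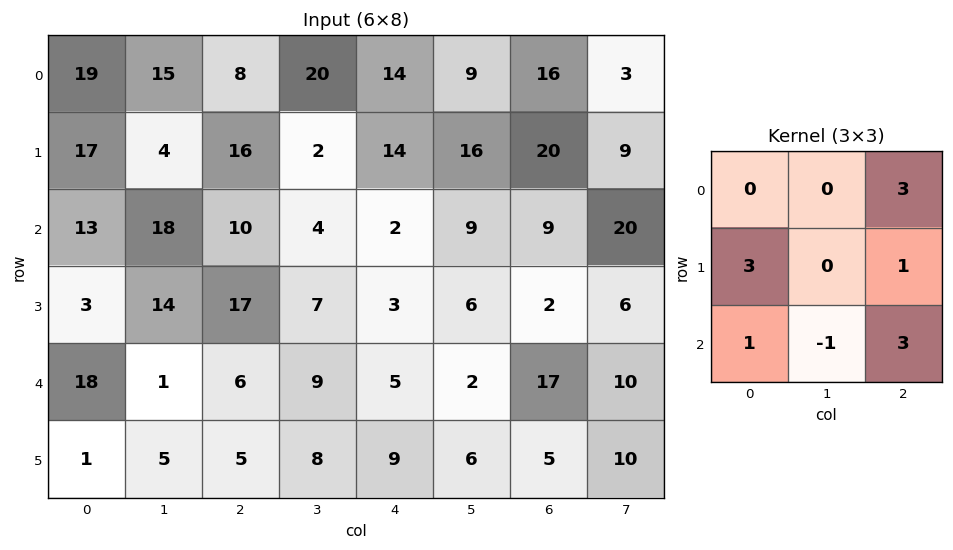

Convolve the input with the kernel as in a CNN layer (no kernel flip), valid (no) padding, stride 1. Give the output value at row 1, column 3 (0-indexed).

The receptive field on the input at this output position is [2 14 16 / 4 2 9 / 7 3 6]. Elementwise product with the kernel and sum: 16·3 + 4·3 + 9·1 + 7·1 + 3·-1 + 6·3.

91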